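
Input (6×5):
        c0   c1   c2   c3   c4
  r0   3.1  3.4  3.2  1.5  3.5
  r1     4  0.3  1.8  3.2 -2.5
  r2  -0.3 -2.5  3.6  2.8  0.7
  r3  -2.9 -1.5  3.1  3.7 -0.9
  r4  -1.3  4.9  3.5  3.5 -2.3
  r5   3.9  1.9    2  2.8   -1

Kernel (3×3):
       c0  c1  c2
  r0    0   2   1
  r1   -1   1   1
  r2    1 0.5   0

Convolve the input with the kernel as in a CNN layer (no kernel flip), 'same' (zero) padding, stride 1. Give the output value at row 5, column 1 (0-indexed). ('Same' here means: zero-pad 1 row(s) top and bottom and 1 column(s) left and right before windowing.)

13.3

The receptive field on the zero-padded input at this output position is [-1.3 4.9 3.5 / 3.9 1.9 2 / 0 0 0]. Elementwise product with the kernel and sum: 4.9·2 + 3.5·1 + 3.9·-1 + 1.9·1 + 2·1 + 0·1 + 0·0.5.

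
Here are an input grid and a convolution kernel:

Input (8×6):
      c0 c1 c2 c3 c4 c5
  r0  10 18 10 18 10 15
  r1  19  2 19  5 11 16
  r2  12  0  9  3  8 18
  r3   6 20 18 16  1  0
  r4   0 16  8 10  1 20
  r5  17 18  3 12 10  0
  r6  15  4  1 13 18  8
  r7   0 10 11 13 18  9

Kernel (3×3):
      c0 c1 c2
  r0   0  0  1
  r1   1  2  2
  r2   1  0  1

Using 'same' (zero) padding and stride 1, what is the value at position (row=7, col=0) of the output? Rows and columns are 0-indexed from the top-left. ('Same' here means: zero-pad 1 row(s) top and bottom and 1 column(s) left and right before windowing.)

24

The receptive field on the zero-padded input at this output position is [0 15 4 / 0 0 10 / 0 0 0]. Elementwise product with the kernel and sum: 4·1 + 0·1 + 0·2 + 10·2 + 0·1 + 0·1.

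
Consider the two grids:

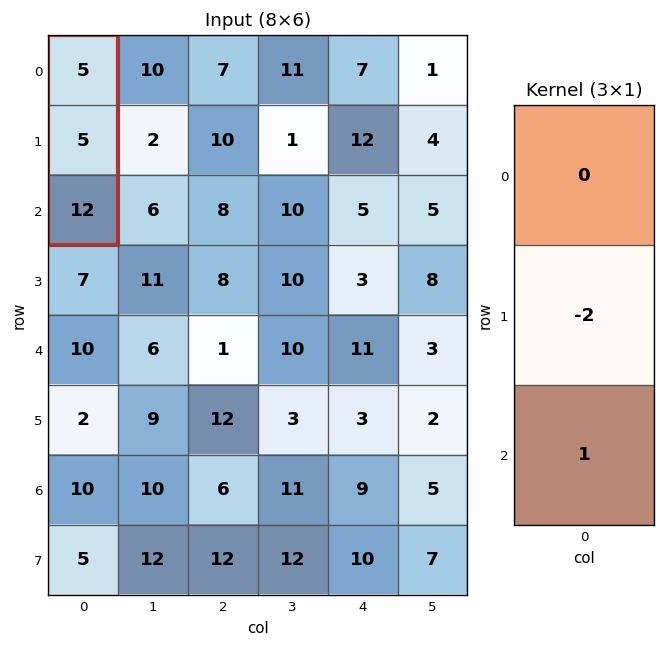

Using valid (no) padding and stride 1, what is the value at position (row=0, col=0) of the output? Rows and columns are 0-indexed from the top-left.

2

The receptive field on the input at this output position is [5 / 5 / 12]. Elementwise product with the kernel and sum: 5·-2 + 12·1.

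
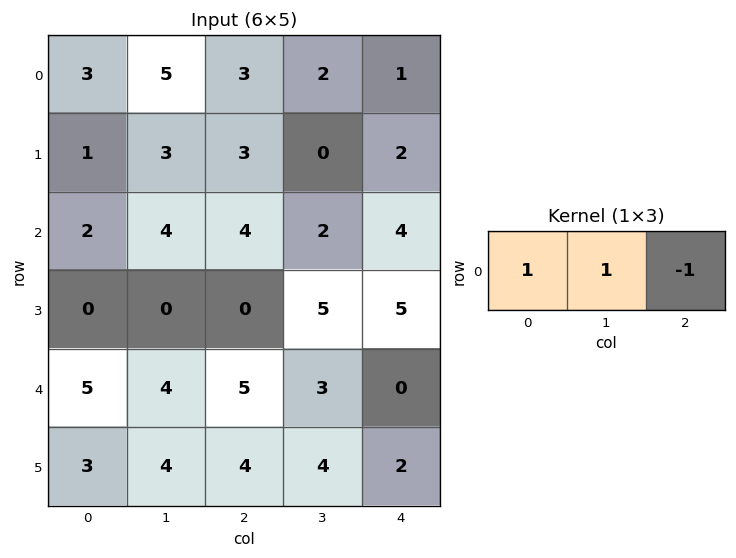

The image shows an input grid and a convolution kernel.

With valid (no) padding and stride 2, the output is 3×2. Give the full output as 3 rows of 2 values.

Output[0,0]: The receptive field on the input at this output position is [3 5 3]. Elementwise product with the kernel and sum: 3·1 + 5·1 + 3·-1.
Output[0,1]: The receptive field on the input at this output position is [3 2 1]. Elementwise product with the kernel and sum: 3·1 + 2·1 + 1·-1.

5 4
2 2
4 8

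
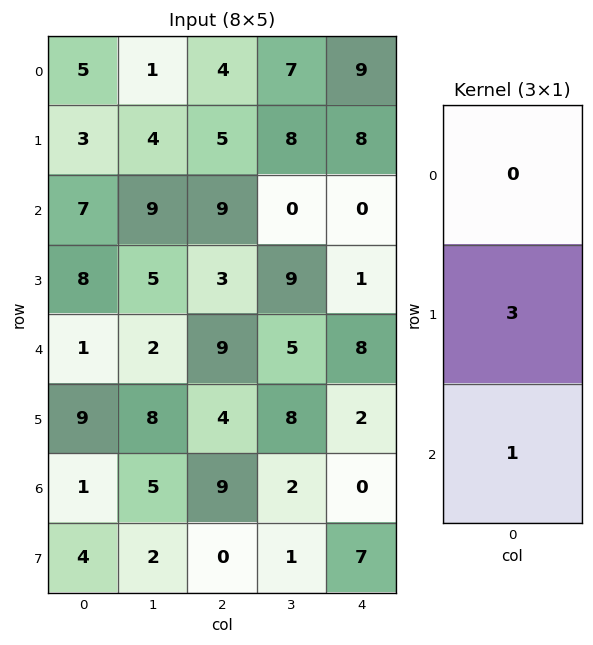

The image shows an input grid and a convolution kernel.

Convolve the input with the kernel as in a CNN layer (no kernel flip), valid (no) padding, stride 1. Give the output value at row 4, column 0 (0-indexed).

28

The receptive field on the input at this output position is [1 / 9 / 1]. Elementwise product with the kernel and sum: 9·3 + 1·1.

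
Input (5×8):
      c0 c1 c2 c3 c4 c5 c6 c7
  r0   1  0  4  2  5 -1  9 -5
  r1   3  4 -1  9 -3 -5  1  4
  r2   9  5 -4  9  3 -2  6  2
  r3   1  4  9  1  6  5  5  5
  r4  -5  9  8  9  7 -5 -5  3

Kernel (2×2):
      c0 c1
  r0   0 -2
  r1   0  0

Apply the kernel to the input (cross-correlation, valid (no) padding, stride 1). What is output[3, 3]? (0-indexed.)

The receptive field on the input at this output position is [1 6 / 9 7]. Elementwise product with the kernel and sum: 6·-2.

-12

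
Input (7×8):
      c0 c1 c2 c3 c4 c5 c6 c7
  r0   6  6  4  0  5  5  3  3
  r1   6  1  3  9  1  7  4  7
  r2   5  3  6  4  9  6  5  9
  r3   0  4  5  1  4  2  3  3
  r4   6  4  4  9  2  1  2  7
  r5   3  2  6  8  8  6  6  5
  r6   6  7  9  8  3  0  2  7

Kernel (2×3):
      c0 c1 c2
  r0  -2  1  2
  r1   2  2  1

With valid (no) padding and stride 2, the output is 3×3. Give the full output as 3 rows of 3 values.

Output[0,0]: The receptive field on the input at this output position is [6 6 4 / 6 1 3]. Elementwise product with the kernel and sum: 6·-2 + 6·1 + 4·2 + 6·2 + 1·2 + 3·1.
Output[0,1]: The receptive field on the input at this output position is [4 0 5 / 3 9 1]. Elementwise product with the kernel and sum: 4·-2 + 0·1 + 5·2 + 3·2 + 9·2 + 1·1.

19 27 21
18 26 13
16 41 35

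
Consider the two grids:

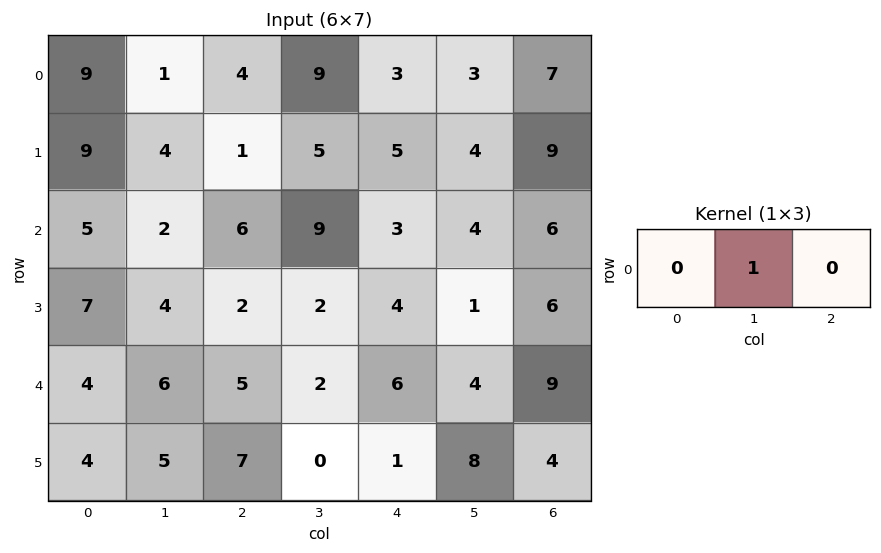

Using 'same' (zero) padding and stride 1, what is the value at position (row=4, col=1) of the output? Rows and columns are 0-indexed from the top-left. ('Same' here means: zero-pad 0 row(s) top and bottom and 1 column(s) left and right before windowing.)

The receptive field on the zero-padded input at this output position is [4 6 5]. Elementwise product with the kernel and sum: 6·1.

6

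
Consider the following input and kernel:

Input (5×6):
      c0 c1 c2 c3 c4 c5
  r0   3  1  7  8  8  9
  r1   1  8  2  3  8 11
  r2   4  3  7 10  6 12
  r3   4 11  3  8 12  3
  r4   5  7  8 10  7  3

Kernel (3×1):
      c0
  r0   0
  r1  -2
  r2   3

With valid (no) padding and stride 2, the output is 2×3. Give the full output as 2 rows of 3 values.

10 17 2
7 18 -3

Output[0,0]: The receptive field on the input at this output position is [3 / 1 / 4]. Elementwise product with the kernel and sum: 1·-2 + 4·3.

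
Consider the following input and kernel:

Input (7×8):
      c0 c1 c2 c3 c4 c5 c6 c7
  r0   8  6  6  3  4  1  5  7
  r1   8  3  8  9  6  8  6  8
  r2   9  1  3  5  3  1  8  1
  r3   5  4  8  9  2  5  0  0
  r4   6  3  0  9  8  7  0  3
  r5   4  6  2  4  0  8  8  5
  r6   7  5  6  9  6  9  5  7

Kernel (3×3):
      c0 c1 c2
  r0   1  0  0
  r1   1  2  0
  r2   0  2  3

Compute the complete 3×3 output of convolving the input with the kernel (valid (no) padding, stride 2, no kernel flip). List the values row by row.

33 51 52
28 71 29
50 46 57

Output[0,0]: The receptive field on the input at this output position is [8 6 6 / 8 3 8 / 9 1 3]. Elementwise product with the kernel and sum: 8·1 + 8·1 + 3·2 + 1·2 + 3·3.
Output[0,1]: The receptive field on the input at this output position is [6 3 4 / 8 9 6 / 3 5 3]. Elementwise product with the kernel and sum: 6·1 + 8·1 + 9·2 + 5·2 + 3·3.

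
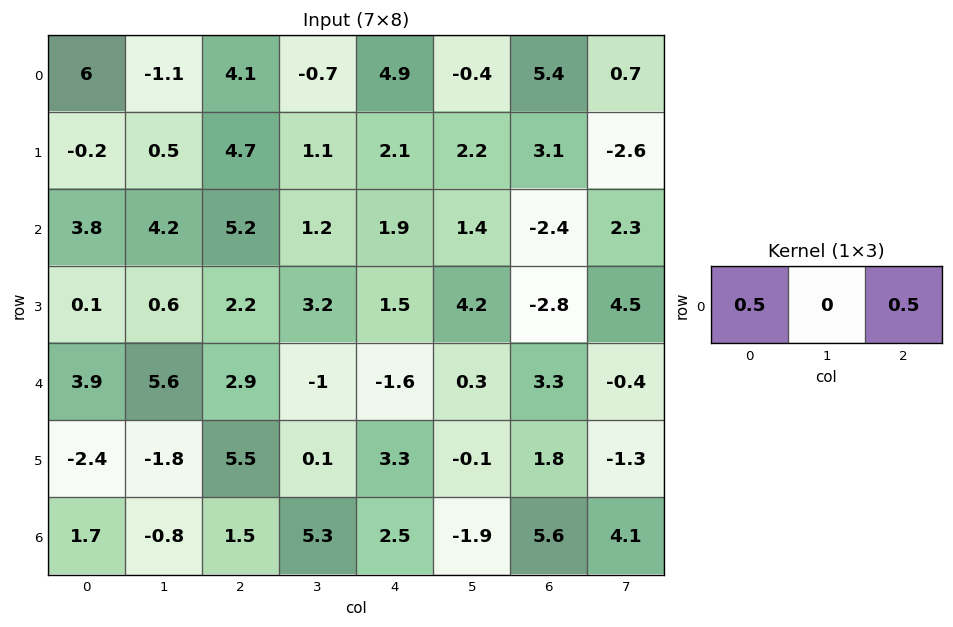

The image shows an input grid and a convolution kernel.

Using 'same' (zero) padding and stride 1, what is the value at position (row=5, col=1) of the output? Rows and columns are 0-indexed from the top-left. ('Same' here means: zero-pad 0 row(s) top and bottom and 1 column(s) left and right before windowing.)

1.55

The receptive field on the zero-padded input at this output position is [-2.4 -1.8 5.5]. Elementwise product with the kernel and sum: -2.4·0.5 + 5.5·0.5.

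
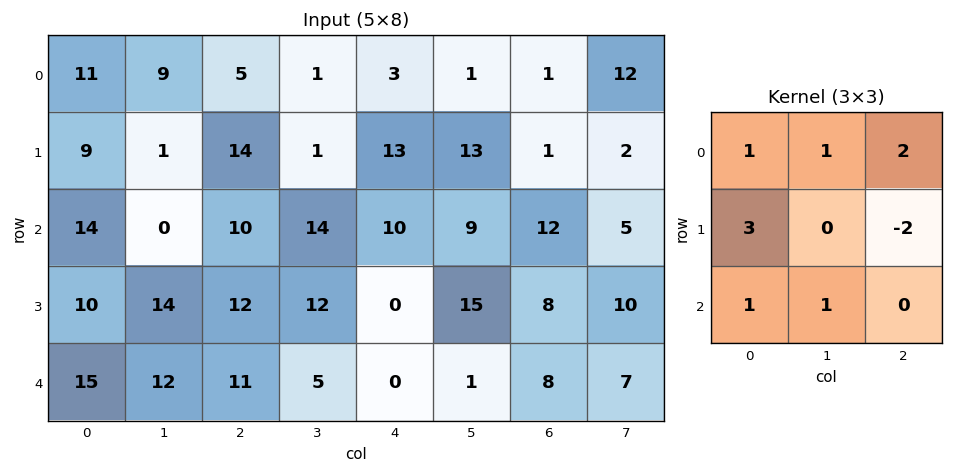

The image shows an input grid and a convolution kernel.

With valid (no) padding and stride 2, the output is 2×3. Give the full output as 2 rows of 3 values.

43 52 62
67 96 28

Output[0,0]: The receptive field on the input at this output position is [11 9 5 / 9 1 14 / 14 0 10]. Elementwise product with the kernel and sum: 11·1 + 9·1 + 5·2 + 9·3 + 14·-2 + 14·1 + 0·1.
Output[0,1]: The receptive field on the input at this output position is [5 1 3 / 14 1 13 / 10 14 10]. Elementwise product with the kernel and sum: 5·1 + 1·1 + 3·2 + 14·3 + 13·-2 + 10·1 + 14·1.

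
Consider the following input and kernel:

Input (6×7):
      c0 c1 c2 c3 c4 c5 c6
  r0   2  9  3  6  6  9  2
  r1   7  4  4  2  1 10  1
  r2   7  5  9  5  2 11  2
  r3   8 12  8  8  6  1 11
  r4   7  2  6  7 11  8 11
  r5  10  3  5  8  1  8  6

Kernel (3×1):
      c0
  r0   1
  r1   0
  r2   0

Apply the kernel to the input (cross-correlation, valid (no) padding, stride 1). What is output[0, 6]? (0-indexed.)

The receptive field on the input at this output position is [2 / 1 / 2]. Elementwise product with the kernel and sum: 2·1.

2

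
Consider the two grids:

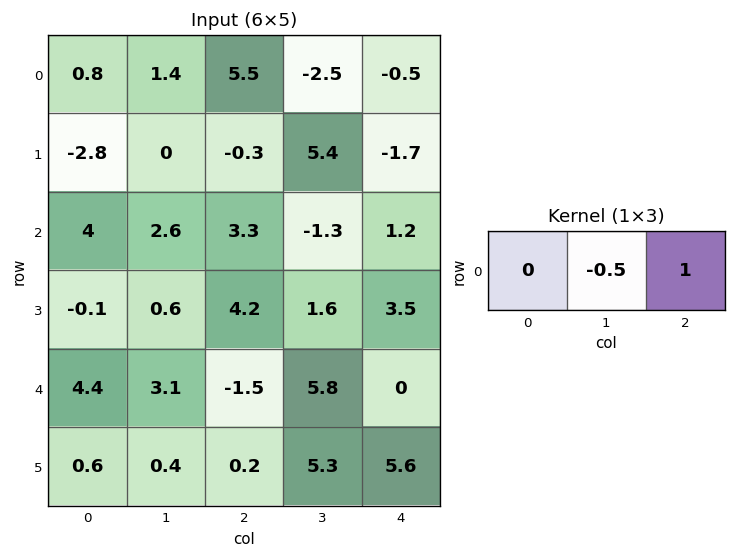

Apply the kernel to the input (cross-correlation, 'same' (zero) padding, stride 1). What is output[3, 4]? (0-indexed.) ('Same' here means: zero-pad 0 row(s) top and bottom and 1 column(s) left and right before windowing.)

-1.75

The receptive field on the zero-padded input at this output position is [1.6 3.5 0]. Elementwise product with the kernel and sum: 3.5·-0.5 + 0·1.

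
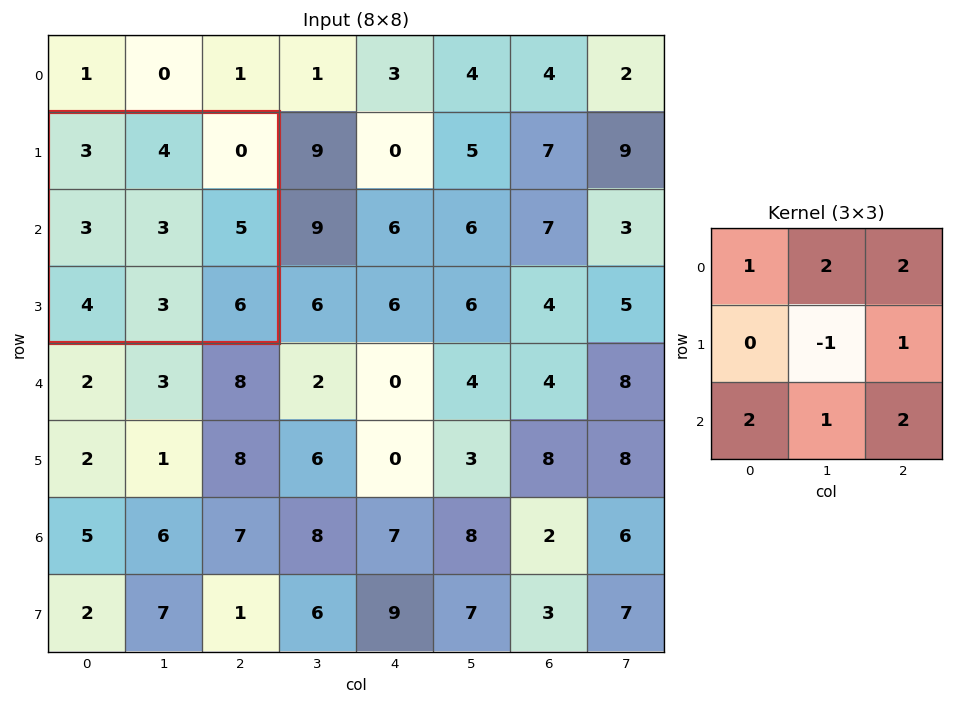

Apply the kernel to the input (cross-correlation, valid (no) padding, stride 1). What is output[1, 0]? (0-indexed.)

36

The receptive field on the input at this output position is [3 4 0 / 3 3 5 / 4 3 6]. Elementwise product with the kernel and sum: 3·1 + 4·2 + 0·2 + 3·-1 + 5·1 + 4·2 + 3·1 + 6·2.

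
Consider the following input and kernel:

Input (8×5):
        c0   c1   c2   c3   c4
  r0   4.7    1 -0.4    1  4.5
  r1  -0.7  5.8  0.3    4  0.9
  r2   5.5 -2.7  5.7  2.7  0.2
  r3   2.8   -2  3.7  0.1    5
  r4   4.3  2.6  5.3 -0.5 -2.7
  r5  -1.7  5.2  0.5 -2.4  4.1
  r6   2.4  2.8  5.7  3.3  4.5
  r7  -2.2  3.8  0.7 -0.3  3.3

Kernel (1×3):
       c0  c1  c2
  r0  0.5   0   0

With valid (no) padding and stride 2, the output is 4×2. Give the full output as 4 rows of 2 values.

Output[0,0]: The receptive field on the input at this output position is [4.7 1 -0.4]. Elementwise product with the kernel and sum: 4.7·0.5.

2.35 -0.2
2.75 2.85
2.15 2.65
1.2 2.85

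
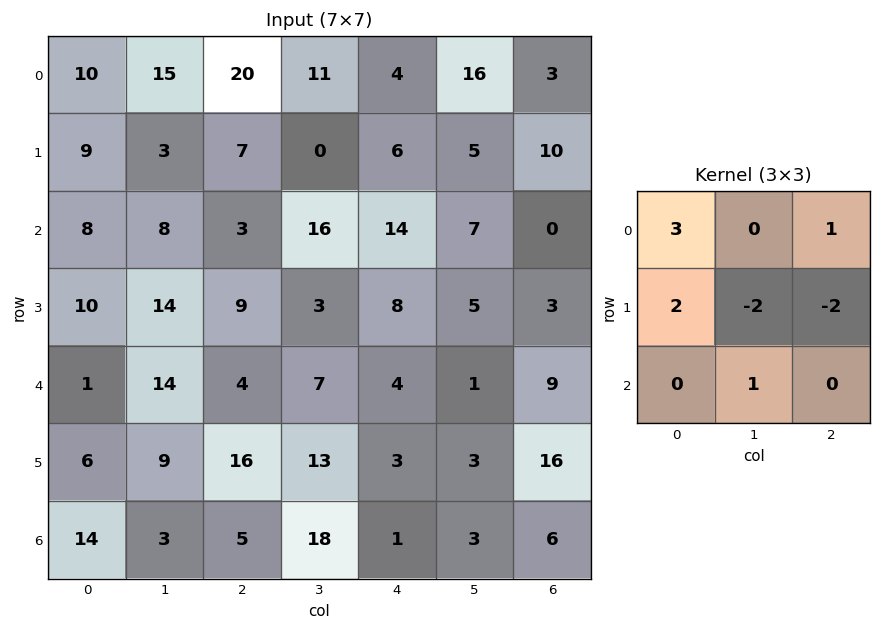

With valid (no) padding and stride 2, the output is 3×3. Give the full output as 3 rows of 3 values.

Output[0,0]: The receptive field on the input at this output position is [10 15 20 / 9 3 7 / 8 8 3]. Elementwise product with the kernel and sum: 10·3 + 20·1 + 9·2 + 3·-2 + 7·-2 + 8·1.
Output[0,1]: The receptive field on the input at this output position is [20 11 4 / 7 0 6 / 3 16 14]. Elementwise product with the kernel and sum: 20·3 + 4·1 + 7·2 + 0·-2 + 6·-2 + 16·1.

56 82 4
15 26 43
-28 34 -8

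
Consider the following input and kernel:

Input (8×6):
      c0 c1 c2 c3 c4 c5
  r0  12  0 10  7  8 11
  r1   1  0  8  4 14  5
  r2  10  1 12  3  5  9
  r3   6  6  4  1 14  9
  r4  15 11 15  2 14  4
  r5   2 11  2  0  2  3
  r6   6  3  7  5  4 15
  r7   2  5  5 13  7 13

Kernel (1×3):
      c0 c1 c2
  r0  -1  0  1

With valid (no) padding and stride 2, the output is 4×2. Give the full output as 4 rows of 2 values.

-2 -2
2 -7
0 -1
1 -3

Output[0,0]: The receptive field on the input at this output position is [12 0 10]. Elementwise product with the kernel and sum: 12·-1 + 10·1.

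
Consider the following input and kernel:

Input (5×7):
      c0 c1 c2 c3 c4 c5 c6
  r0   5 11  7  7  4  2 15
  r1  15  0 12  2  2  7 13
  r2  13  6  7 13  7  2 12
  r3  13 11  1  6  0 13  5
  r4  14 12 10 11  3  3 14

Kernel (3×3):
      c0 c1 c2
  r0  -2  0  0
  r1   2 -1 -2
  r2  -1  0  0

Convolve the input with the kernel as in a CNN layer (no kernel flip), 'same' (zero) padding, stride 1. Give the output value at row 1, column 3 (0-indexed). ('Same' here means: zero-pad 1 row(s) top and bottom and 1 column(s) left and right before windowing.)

The receptive field on the zero-padded input at this output position is [7 7 4 / 12 2 2 / 7 13 7]. Elementwise product with the kernel and sum: 7·-2 + 12·2 + 2·-1 + 2·-2 + 7·-1.

-3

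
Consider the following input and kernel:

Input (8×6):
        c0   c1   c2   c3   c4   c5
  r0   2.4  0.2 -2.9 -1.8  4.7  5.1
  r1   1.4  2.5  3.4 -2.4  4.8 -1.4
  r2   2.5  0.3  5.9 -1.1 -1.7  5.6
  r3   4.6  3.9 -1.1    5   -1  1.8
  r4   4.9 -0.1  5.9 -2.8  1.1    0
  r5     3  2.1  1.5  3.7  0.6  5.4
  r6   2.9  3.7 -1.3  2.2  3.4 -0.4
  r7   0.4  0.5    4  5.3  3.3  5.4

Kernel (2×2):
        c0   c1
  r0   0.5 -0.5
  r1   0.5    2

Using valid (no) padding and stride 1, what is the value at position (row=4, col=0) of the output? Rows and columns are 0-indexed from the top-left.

The receptive field on the input at this output position is [4.9 -0.1 / 3 2.1]. Elementwise product with the kernel and sum: 4.9·0.5 + -0.1·-0.5 + 3·0.5 + 2.1·2.

8.2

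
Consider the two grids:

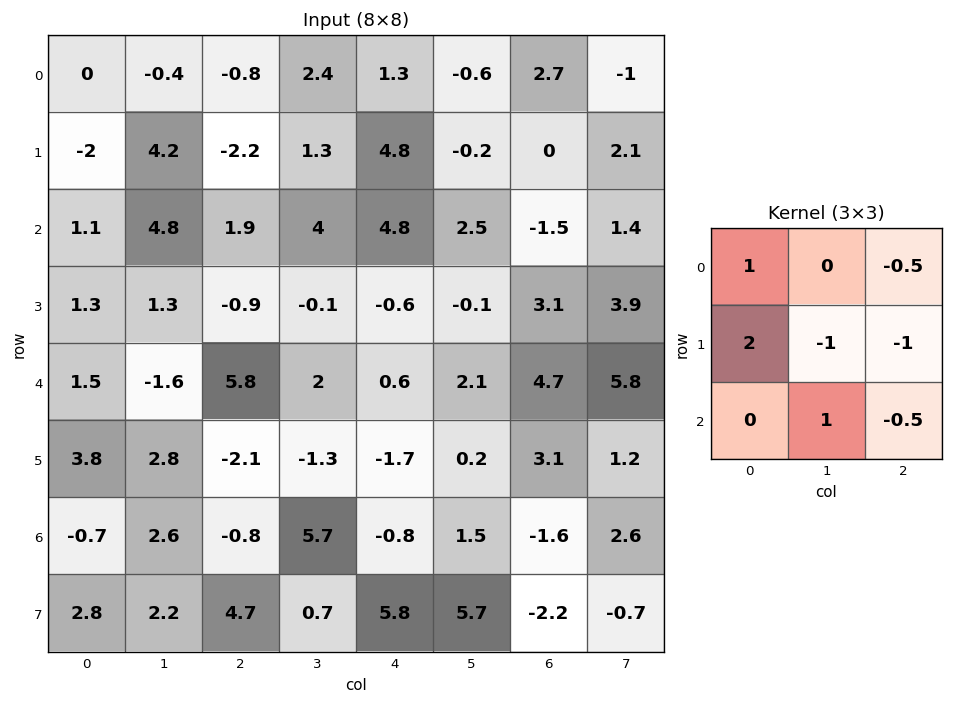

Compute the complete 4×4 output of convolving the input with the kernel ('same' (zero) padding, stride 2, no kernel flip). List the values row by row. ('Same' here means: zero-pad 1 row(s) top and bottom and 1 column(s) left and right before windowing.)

-3.7 -5.25 9 -3.95
-7.35 6.4 1.55 5
1.85 -11.1 -0.55 -5.85
-1.6 8.1 12.25 -0.25

Output[0,0]: The receptive field on the zero-padded input at this output position is [0 0 0 / 0 0 -0.4 / 0 -2 4.2]. Elementwise product with the kernel and sum: 0·1 + 0·-0.5 + 0·2 + 0·-1 + -0.4·-1 + -2·1 + 4.2·-0.5.
Output[0,1]: The receptive field on the zero-padded input at this output position is [0 0 0 / -0.4 -0.8 2.4 / 4.2 -2.2 1.3]. Elementwise product with the kernel and sum: 0·1 + 0·-0.5 + -0.4·2 + -0.8·-1 + 2.4·-1 + -2.2·1 + 1.3·-0.5.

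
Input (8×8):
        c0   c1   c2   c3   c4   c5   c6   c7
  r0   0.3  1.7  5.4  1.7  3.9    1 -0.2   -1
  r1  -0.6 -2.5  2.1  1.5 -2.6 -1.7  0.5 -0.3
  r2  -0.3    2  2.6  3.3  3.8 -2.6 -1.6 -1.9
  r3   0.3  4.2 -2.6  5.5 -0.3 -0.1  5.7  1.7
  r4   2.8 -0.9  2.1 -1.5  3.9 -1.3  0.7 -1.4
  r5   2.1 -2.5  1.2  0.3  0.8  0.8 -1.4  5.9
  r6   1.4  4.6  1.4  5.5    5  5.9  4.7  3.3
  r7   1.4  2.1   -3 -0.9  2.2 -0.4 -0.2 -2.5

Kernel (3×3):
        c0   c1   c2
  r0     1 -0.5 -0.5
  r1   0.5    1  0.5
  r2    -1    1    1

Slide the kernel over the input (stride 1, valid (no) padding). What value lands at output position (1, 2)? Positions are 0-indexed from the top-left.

16.95

The receptive field on the input at this output position is [2.1 1.5 -2.6 / 2.6 3.3 3.8 / -2.6 5.5 -0.3]. Elementwise product with the kernel and sum: 2.1·1 + 1.5·-0.5 + -2.6·-0.5 + 2.6·0.5 + 3.3·1 + 3.8·0.5 + -2.6·-1 + 5.5·1 + -0.3·1.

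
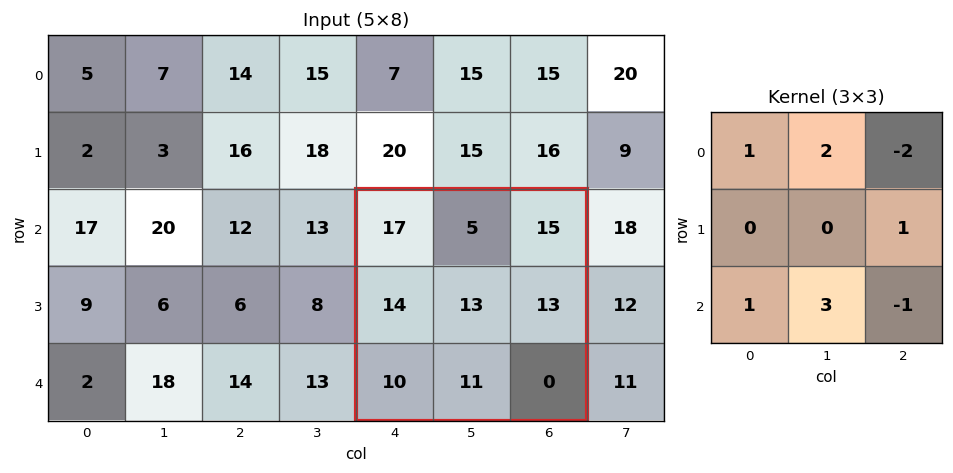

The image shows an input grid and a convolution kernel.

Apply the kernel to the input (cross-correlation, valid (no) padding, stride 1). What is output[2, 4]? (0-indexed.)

The receptive field on the input at this output position is [17 5 15 / 14 13 13 / 10 11 0]. Elementwise product with the kernel and sum: 17·1 + 5·2 + 15·-2 + 13·1 + 10·1 + 11·3 + 0·-1.

53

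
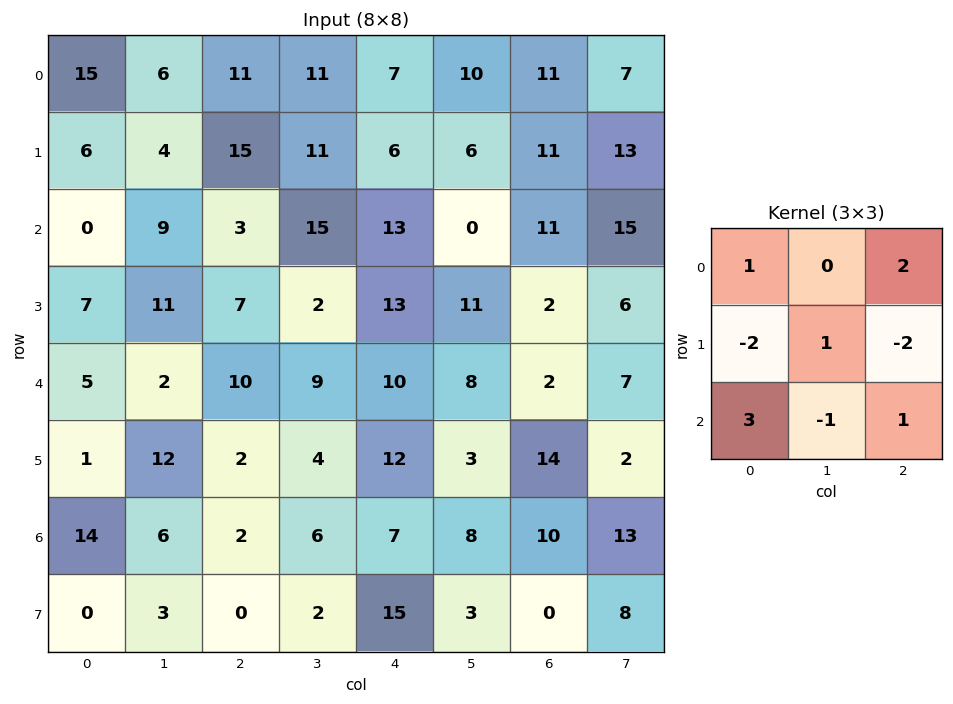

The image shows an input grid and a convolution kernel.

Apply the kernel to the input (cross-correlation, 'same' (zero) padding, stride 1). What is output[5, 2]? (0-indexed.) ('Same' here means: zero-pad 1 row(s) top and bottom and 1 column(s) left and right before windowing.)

The receptive field on the zero-padded input at this output position is [2 10 9 / 12 2 4 / 6 2 6]. Elementwise product with the kernel and sum: 2·1 + 9·2 + 12·-2 + 2·1 + 4·-2 + 6·3 + 2·-1 + 6·1.

12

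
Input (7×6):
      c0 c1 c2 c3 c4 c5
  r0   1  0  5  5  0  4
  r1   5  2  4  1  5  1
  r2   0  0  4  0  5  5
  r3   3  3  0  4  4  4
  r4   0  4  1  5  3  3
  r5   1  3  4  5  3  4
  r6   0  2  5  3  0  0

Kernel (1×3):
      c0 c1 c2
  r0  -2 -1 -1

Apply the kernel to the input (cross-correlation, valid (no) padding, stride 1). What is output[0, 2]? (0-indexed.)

-15

The receptive field on the input at this output position is [5 5 0]. Elementwise product with the kernel and sum: 5·-2 + 5·-1 + 0·-1.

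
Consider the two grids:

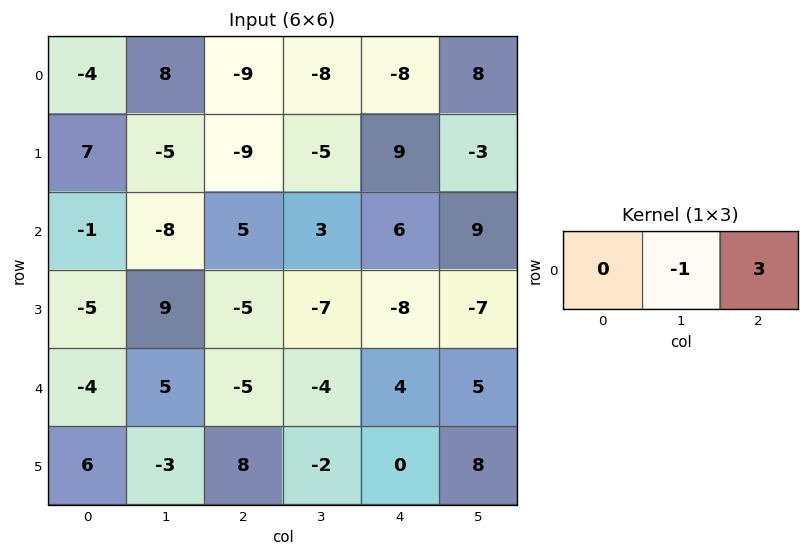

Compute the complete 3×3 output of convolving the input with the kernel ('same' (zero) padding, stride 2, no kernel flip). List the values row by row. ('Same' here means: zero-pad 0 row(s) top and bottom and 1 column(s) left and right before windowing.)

28 -15 32
-23 4 21
19 -7 11

Output[0,0]: The receptive field on the zero-padded input at this output position is [0 -4 8]. Elementwise product with the kernel and sum: -4·-1 + 8·3.
Output[0,1]: The receptive field on the zero-padded input at this output position is [8 -9 -8]. Elementwise product with the kernel and sum: -9·-1 + -8·3.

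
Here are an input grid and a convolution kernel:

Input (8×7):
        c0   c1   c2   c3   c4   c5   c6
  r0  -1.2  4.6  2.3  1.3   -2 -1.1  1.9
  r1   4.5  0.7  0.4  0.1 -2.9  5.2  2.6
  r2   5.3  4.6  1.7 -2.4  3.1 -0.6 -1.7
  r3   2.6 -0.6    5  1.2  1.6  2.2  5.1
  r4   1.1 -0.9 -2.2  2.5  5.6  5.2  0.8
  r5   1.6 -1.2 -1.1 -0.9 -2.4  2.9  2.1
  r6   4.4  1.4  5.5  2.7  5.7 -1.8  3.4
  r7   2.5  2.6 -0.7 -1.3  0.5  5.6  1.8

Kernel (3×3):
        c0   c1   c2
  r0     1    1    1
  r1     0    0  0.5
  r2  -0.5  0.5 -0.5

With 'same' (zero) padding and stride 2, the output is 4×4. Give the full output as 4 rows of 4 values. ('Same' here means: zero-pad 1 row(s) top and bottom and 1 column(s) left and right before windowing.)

4.2 0.45 -4.65 -1.3
9.1 2.2 1.2 9.25
2.95 7.35 5.4 6.9
1.05 -2.85 -3.2 3.1

Output[0,0]: The receptive field on the zero-padded input at this output position is [0 0 0 / 0 -1.2 4.6 / 0 4.5 0.7]. Elementwise product with the kernel and sum: 0·1 + 0·1 + 0·1 + 4.6·0.5 + 0·-0.5 + 4.5·0.5 + 0.7·-0.5.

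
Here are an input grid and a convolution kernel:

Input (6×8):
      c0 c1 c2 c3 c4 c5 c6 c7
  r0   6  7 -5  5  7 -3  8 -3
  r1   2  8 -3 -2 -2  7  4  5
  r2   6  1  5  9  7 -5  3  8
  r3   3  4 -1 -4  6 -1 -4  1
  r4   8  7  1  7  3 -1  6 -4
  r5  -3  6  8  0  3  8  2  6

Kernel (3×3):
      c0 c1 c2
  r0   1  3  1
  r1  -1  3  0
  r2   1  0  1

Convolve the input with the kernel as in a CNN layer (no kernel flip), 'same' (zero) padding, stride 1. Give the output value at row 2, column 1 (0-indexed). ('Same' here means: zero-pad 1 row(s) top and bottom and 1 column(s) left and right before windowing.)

22

The receptive field on the zero-padded input at this output position is [2 8 -3 / 6 1 5 / 3 4 -1]. Elementwise product with the kernel and sum: 2·1 + 8·3 + -3·1 + 6·-1 + 1·3 + 3·1 + -1·1.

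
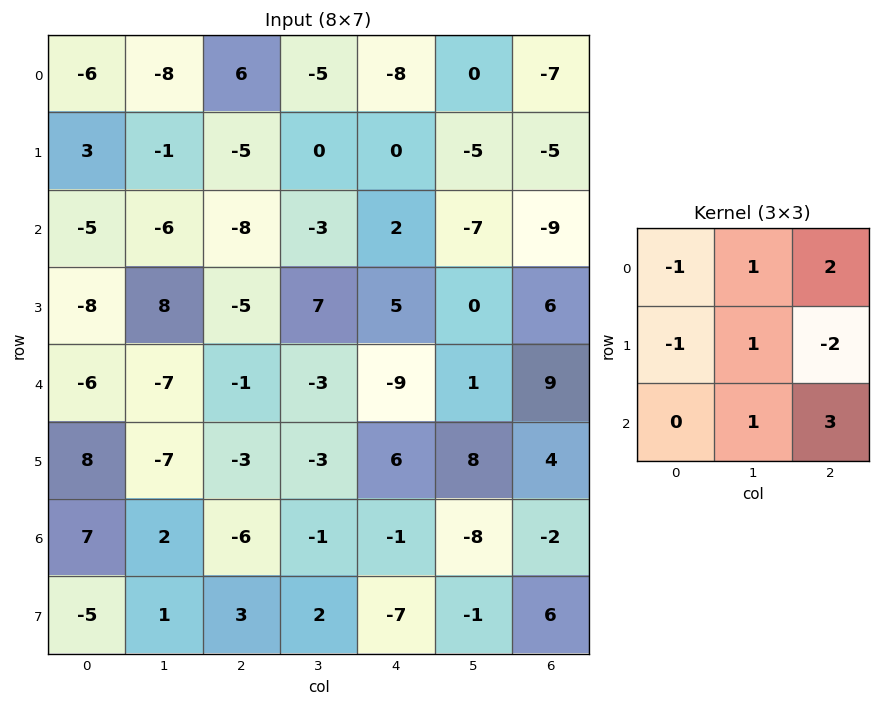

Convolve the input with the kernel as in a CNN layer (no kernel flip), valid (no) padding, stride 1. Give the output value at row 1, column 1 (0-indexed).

The receptive field on the input at this output position is [-1 -5 0 / -6 -8 -3 / 8 -5 7]. Elementwise product with the kernel and sum: -1·-1 + -5·1 + 0·2 + -6·-1 + -8·1 + -3·-2 + -5·1 + 7·3.

16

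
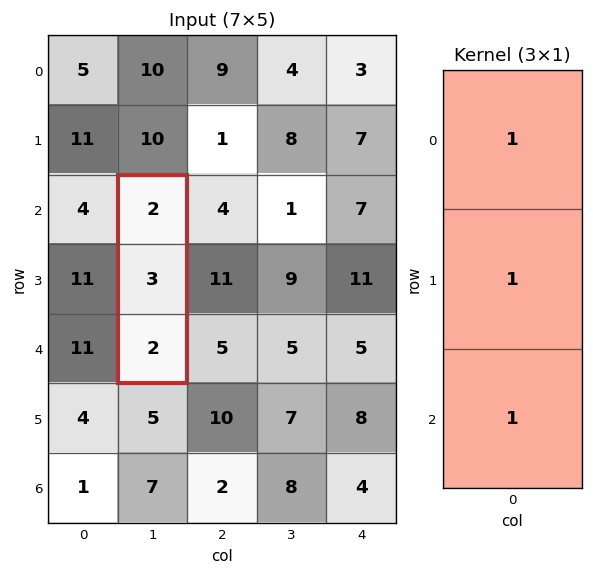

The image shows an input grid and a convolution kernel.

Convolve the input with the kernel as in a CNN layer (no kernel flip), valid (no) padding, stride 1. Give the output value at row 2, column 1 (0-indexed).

7

The receptive field on the input at this output position is [2 / 3 / 2]. Elementwise product with the kernel and sum: 2·1 + 3·1 + 2·1.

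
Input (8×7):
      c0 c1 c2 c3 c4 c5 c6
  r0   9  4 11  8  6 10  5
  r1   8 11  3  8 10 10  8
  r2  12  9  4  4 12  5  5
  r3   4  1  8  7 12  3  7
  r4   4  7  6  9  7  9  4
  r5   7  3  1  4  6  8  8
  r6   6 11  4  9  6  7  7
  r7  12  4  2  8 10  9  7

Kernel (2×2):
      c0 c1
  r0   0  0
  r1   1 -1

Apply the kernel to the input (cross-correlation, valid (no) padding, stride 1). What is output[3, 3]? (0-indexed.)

2

The receptive field on the input at this output position is [7 12 / 9 7]. Elementwise product with the kernel and sum: 9·1 + 7·-1.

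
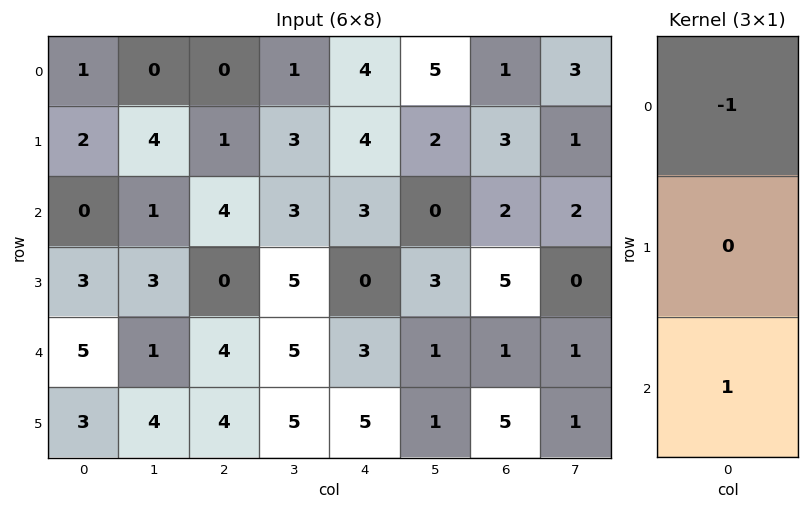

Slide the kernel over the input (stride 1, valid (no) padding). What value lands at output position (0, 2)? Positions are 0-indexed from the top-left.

The receptive field on the input at this output position is [0 / 1 / 4]. Elementwise product with the kernel and sum: 0·-1 + 4·1.

4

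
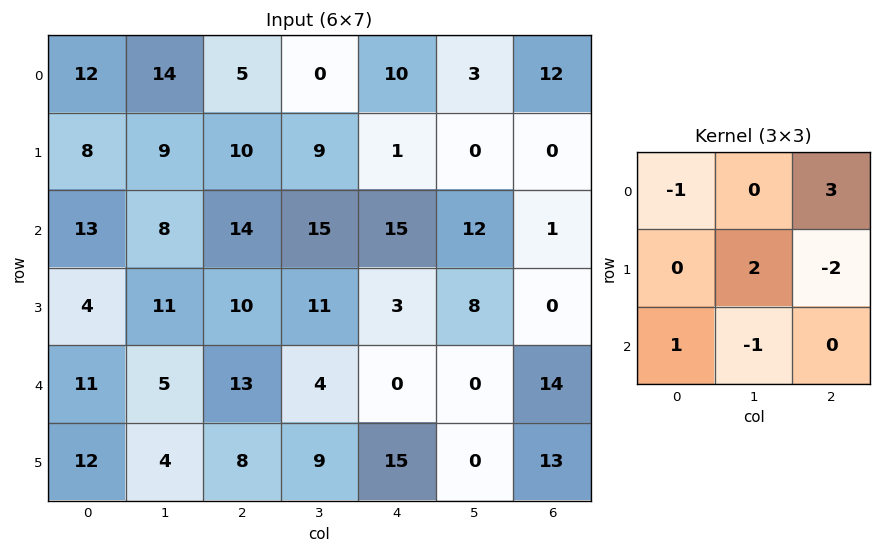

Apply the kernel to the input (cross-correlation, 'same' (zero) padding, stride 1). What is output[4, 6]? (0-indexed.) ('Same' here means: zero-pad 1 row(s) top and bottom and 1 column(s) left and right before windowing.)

The receptive field on the zero-padded input at this output position is [8 0 0 / 0 14 0 / 0 13 0]. Elementwise product with the kernel and sum: 8·-1 + 0·3 + 14·2 + 0·-2 + 0·1 + 13·-1.

7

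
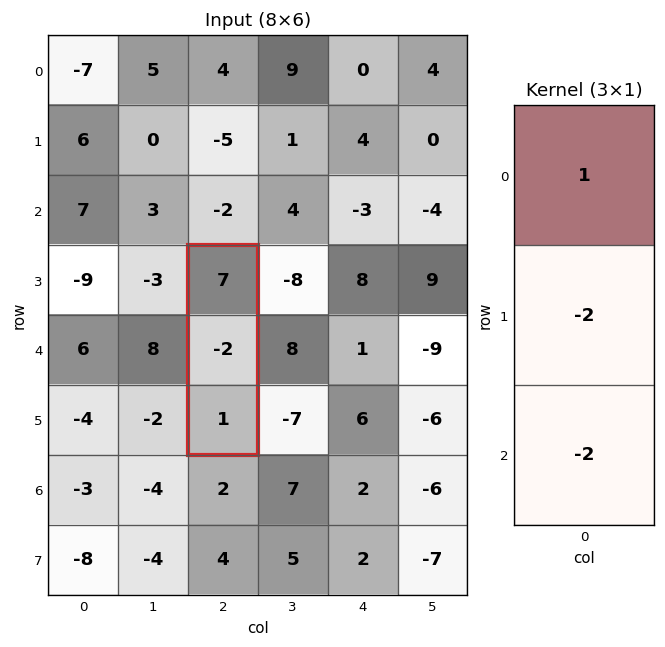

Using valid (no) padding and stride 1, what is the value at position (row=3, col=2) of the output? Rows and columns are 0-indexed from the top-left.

The receptive field on the input at this output position is [7 / -2 / 1]. Elementwise product with the kernel and sum: 7·1 + -2·-2 + 1·-2.

9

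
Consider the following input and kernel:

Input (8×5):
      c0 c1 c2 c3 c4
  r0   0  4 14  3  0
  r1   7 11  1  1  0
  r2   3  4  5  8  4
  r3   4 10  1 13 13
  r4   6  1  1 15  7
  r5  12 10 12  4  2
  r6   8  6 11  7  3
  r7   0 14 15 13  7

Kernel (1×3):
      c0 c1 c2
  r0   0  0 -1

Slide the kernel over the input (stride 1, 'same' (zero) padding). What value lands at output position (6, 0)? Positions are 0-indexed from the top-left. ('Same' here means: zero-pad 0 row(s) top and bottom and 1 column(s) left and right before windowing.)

-6

The receptive field on the zero-padded input at this output position is [0 8 6]. Elementwise product with the kernel and sum: 6·-1.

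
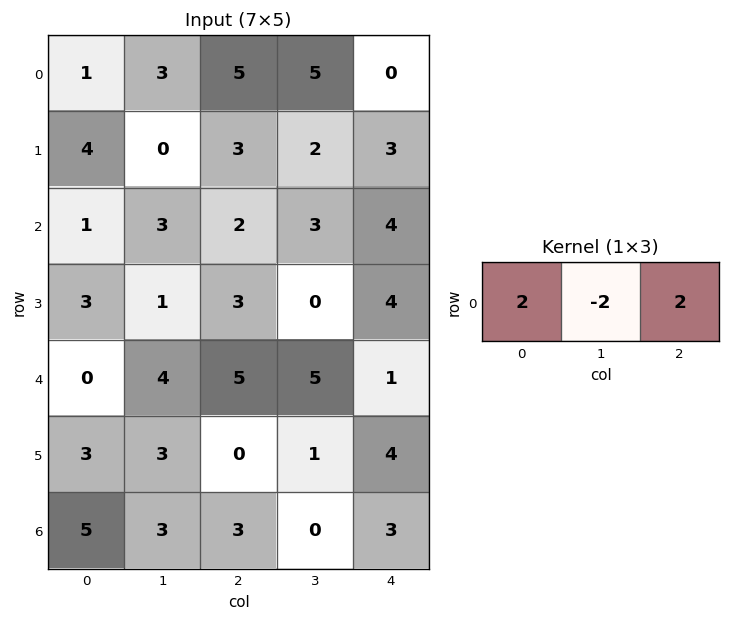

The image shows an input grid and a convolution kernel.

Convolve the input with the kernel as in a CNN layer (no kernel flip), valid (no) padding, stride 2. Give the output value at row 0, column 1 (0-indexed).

The receptive field on the input at this output position is [5 5 0]. Elementwise product with the kernel and sum: 5·2 + 5·-2 + 0·2.

0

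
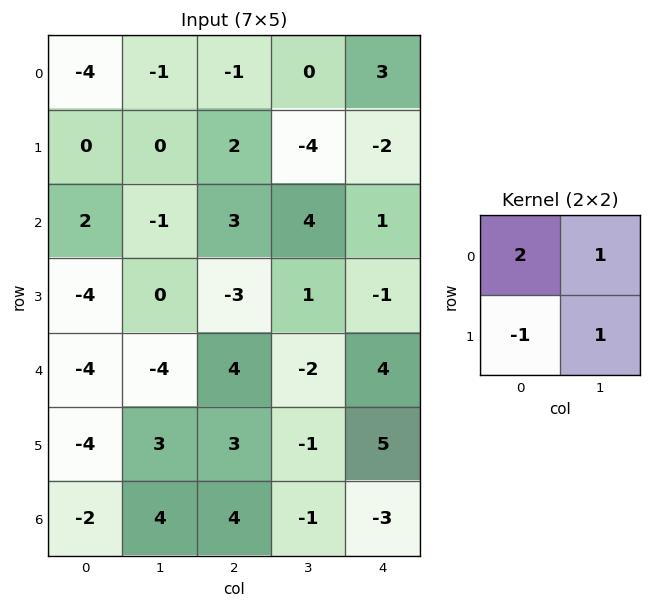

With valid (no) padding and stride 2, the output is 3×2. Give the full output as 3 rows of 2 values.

Output[0,0]: The receptive field on the input at this output position is [-4 -1 / 0 0]. Elementwise product with the kernel and sum: -4·2 + -1·1 + 0·-1 + 0·1.
Output[0,1]: The receptive field on the input at this output position is [-1 0 / 2 -4]. Elementwise product with the kernel and sum: -1·2 + 0·1 + 2·-1 + -4·1.

-9 -8
7 14
-5 2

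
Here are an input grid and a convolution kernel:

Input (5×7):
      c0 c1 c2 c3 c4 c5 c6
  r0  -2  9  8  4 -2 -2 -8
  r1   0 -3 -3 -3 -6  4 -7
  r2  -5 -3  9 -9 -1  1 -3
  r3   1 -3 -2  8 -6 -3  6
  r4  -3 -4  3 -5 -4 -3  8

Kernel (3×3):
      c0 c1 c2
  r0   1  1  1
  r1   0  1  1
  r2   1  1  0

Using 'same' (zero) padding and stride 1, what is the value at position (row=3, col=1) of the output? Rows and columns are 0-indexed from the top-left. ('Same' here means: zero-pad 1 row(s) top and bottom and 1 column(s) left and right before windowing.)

-11

The receptive field on the zero-padded input at this output position is [-5 -3 9 / 1 -3 -2 / -3 -4 3]. Elementwise product with the kernel and sum: -5·1 + -3·1 + 9·1 + -3·1 + -2·1 + -3·1 + -4·1.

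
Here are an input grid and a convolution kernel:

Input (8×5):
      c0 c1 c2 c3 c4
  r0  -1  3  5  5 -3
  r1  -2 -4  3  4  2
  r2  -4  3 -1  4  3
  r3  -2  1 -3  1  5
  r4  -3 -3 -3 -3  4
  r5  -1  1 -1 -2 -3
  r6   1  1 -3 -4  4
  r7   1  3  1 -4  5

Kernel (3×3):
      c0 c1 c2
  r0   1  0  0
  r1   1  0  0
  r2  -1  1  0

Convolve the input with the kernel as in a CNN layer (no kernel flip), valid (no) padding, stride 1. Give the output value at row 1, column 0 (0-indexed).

-3

The receptive field on the input at this output position is [-2 -4 3 / -4 3 -1 / -2 1 -3]. Elementwise product with the kernel and sum: -2·1 + -4·1 + -2·-1 + 1·1.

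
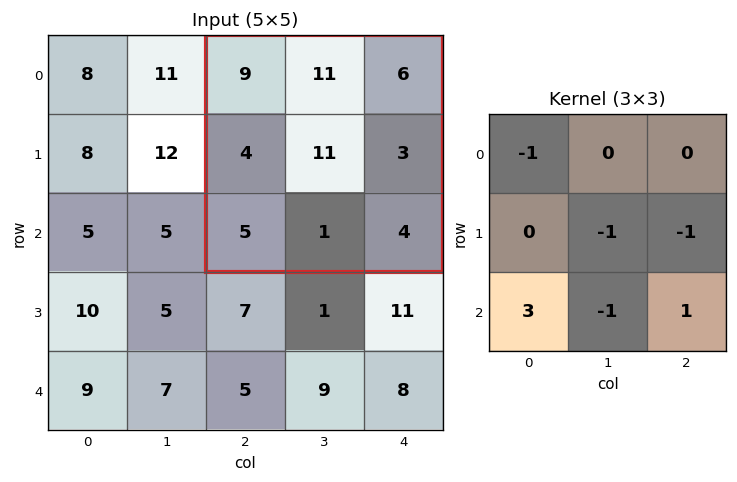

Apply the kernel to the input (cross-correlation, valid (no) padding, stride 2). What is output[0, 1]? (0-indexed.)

The receptive field on the input at this output position is [9 11 6 / 4 11 3 / 5 1 4]. Elementwise product with the kernel and sum: 9·-1 + 11·-1 + 3·-1 + 5·3 + 1·-1 + 4·1.

-5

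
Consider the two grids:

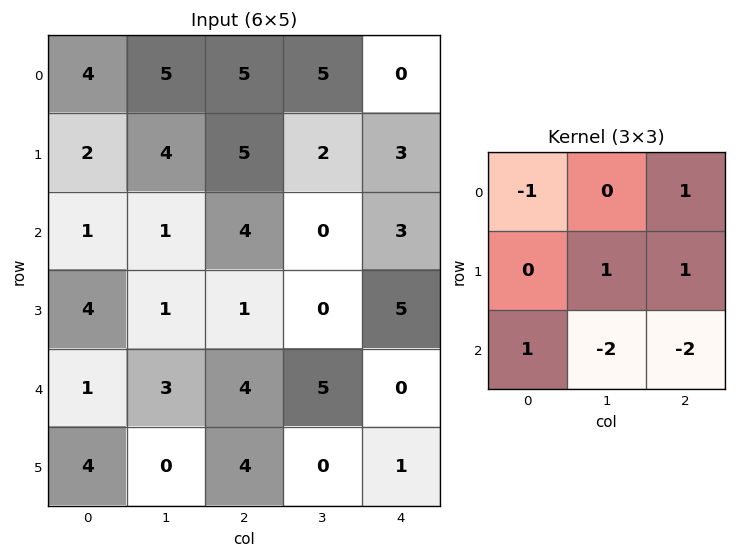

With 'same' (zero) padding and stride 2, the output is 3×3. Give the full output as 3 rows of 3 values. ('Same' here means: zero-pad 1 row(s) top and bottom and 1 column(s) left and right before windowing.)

-3 0 -4
-4 1 -9
-3 0 -2

Output[0,0]: The receptive field on the zero-padded input at this output position is [0 0 0 / 0 4 5 / 0 2 4]. Elementwise product with the kernel and sum: 0·-1 + 0·1 + 4·1 + 5·1 + 0·1 + 2·-2 + 4·-2.
Output[0,1]: The receptive field on the zero-padded input at this output position is [0 0 0 / 5 5 5 / 4 5 2]. Elementwise product with the kernel and sum: 0·-1 + 0·1 + 5·1 + 5·1 + 4·1 + 5·-2 + 2·-2.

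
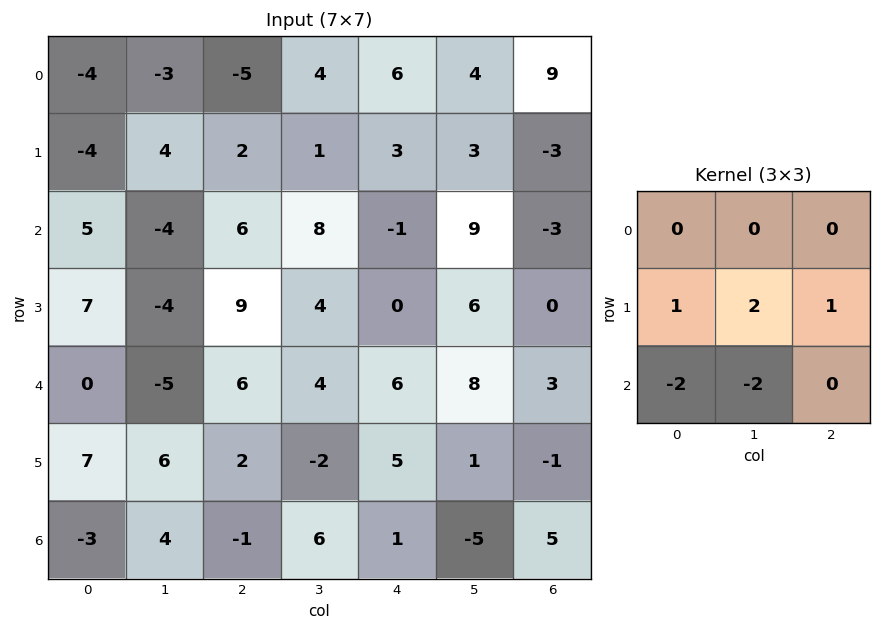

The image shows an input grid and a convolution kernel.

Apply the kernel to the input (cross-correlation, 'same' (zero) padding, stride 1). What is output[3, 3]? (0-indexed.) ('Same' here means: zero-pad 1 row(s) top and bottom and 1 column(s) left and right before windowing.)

-3

The receptive field on the zero-padded input at this output position is [6 8 -1 / 9 4 0 / 6 4 6]. Elementwise product with the kernel and sum: 9·1 + 4·2 + 0·1 + 6·-2 + 4·-2.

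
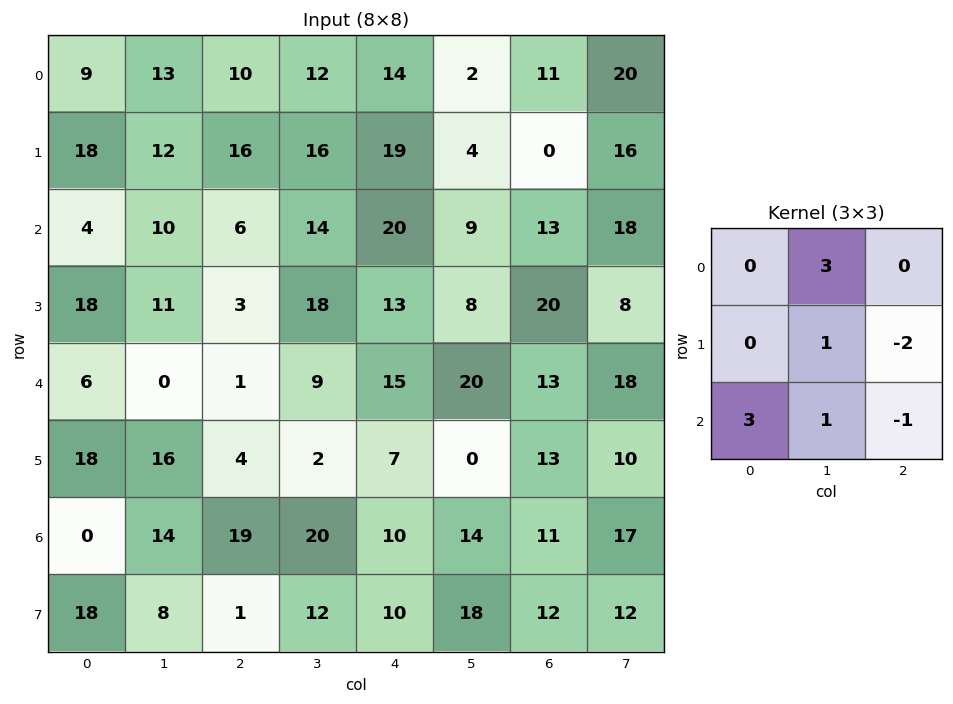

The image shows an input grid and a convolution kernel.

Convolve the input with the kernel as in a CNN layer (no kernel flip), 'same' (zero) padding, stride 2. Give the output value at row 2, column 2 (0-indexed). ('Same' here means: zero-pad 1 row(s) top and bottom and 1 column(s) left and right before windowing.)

27

The receptive field on the zero-padded input at this output position is [18 13 8 / 9 15 20 / 2 7 0]. Elementwise product with the kernel and sum: 13·3 + 15·1 + 20·-2 + 2·3 + 7·1 + 0·-1.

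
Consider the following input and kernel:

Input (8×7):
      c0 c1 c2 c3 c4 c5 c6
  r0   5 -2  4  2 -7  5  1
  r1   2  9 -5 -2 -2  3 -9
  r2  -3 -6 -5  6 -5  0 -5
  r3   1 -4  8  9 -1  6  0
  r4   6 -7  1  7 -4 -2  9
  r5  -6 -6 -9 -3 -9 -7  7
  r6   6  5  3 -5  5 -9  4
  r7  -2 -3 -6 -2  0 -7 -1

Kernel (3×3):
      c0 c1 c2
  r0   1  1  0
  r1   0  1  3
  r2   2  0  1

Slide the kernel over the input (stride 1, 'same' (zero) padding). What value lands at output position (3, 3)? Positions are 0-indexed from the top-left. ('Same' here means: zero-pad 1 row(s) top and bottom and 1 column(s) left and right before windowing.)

5

The receptive field on the zero-padded input at this output position is [-5 6 -5 / 8 9 -1 / 1 7 -4]. Elementwise product with the kernel and sum: -5·1 + 6·1 + 9·1 + -1·3 + 1·2 + -4·1.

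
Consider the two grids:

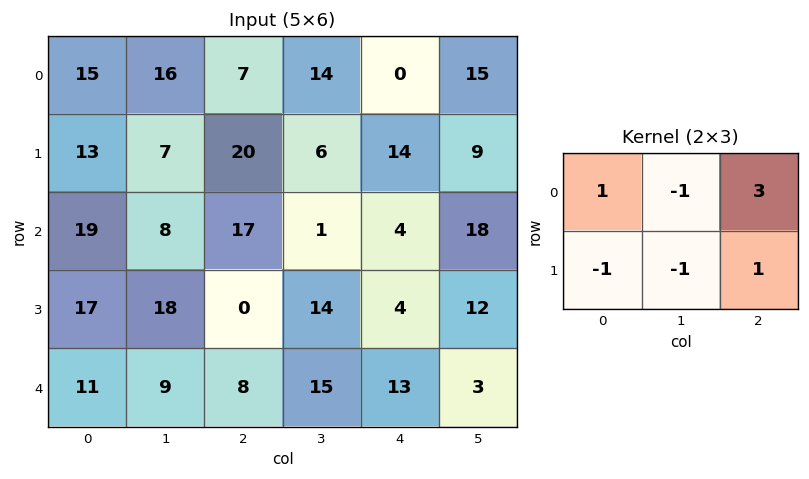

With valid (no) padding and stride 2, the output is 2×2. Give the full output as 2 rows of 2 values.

Output[0,0]: The receptive field on the input at this output position is [15 16 7 / 13 7 20]. Elementwise product with the kernel and sum: 15·1 + 16·-1 + 7·3 + 13·-1 + 7·-1 + 20·1.
Output[0,1]: The receptive field on the input at this output position is [7 14 0 / 20 6 14]. Elementwise product with the kernel and sum: 7·1 + 14·-1 + 0·3 + 20·-1 + 6·-1 + 14·1.

20 -19
27 18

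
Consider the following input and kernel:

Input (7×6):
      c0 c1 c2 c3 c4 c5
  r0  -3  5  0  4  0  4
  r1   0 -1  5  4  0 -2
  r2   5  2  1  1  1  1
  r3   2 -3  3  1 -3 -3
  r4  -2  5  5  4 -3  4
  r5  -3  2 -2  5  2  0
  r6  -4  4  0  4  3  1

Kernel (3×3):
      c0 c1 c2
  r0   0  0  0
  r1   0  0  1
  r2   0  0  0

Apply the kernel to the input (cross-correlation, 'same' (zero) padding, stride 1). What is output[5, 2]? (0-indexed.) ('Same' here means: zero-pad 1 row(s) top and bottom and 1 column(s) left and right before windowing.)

The receptive field on the zero-padded input at this output position is [5 5 4 / 2 -2 5 / 4 0 4]. Elementwise product with the kernel and sum: 5·1.

5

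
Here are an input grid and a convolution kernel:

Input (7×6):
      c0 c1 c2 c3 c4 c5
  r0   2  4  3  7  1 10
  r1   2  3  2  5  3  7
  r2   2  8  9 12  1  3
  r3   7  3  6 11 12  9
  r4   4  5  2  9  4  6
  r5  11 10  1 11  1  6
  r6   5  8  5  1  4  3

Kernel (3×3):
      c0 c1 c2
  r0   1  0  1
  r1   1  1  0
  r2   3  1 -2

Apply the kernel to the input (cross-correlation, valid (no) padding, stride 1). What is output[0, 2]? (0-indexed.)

48

The receptive field on the input at this output position is [3 7 1 / 2 5 3 / 9 12 1]. Elementwise product with the kernel and sum: 3·1 + 1·1 + 2·1 + 5·1 + 9·3 + 12·1 + 1·-2.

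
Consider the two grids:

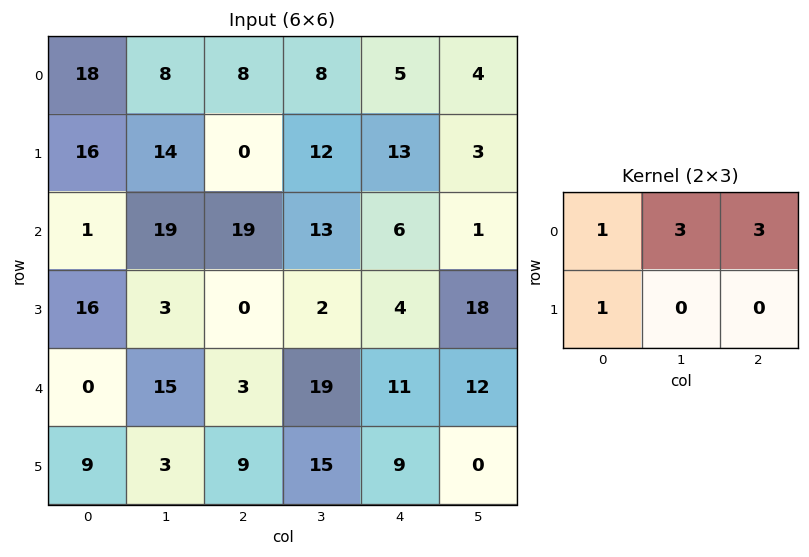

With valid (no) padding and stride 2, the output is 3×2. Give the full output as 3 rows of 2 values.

Output[0,0]: The receptive field on the input at this output position is [18 8 8 / 16 14 0]. Elementwise product with the kernel and sum: 18·1 + 8·3 + 8·3 + 16·1.
Output[0,1]: The receptive field on the input at this output position is [8 8 5 / 0 12 13]. Elementwise product with the kernel and sum: 8·1 + 8·3 + 5·3 + 0·1.

82 47
131 76
63 102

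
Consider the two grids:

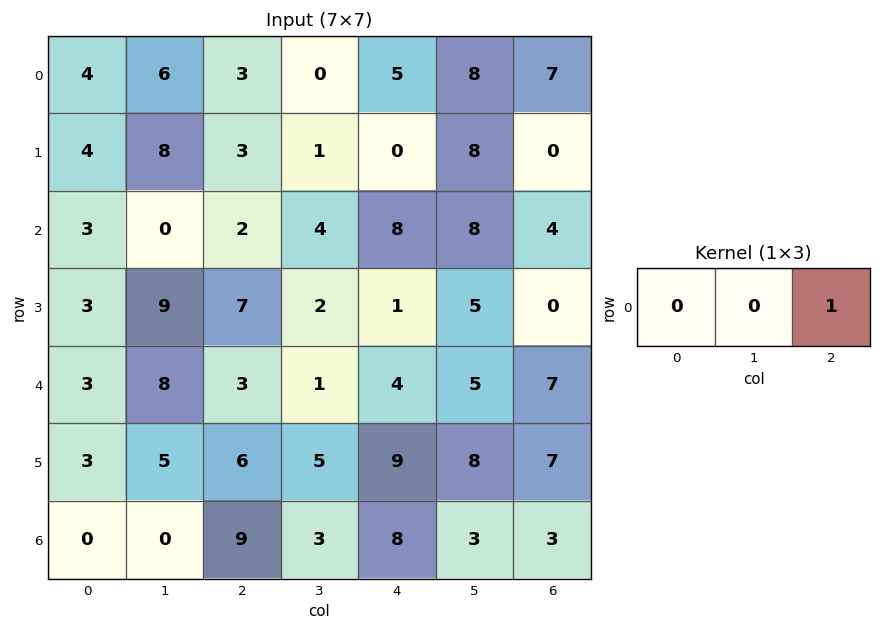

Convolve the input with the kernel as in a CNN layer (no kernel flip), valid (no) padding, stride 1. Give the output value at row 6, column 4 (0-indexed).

The receptive field on the input at this output position is [8 3 3]. Elementwise product with the kernel and sum: 3·1.

3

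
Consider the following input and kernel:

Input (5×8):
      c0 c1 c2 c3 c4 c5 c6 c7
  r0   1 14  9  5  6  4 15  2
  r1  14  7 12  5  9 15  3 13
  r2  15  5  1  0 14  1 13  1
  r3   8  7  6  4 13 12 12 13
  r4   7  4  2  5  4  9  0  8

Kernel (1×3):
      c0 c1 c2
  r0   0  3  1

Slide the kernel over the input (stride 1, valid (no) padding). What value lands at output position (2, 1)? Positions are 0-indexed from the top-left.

3

The receptive field on the input at this output position is [5 1 0]. Elementwise product with the kernel and sum: 1·3 + 0·1.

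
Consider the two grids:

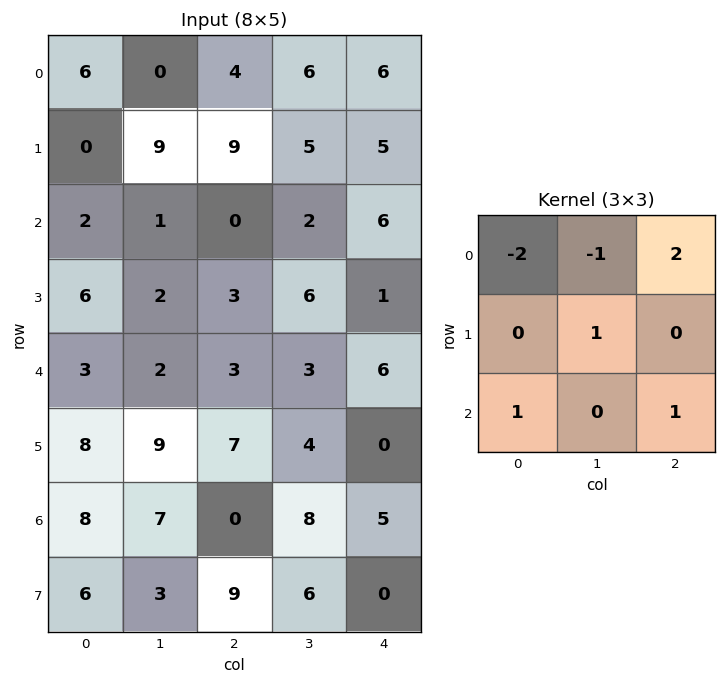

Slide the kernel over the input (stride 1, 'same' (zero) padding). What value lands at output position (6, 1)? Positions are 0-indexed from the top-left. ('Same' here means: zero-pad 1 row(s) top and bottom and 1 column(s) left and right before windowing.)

11

The receptive field on the zero-padded input at this output position is [8 9 7 / 8 7 0 / 6 3 9]. Elementwise product with the kernel and sum: 8·-2 + 9·-1 + 7·2 + 7·1 + 6·1 + 9·1.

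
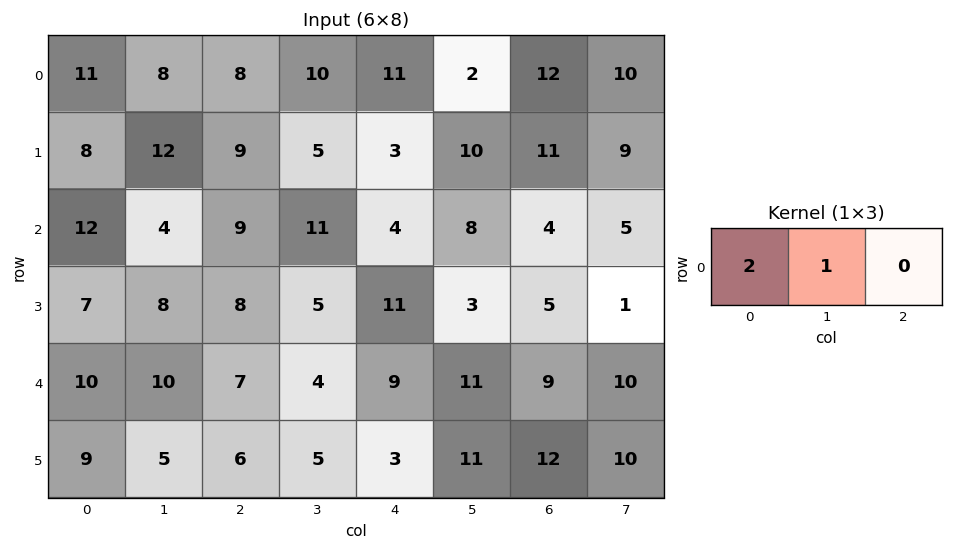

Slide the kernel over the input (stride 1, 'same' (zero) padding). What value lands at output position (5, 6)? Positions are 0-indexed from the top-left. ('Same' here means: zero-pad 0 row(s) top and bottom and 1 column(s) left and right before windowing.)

The receptive field on the zero-padded input at this output position is [11 12 10]. Elementwise product with the kernel and sum: 11·2 + 12·1.

34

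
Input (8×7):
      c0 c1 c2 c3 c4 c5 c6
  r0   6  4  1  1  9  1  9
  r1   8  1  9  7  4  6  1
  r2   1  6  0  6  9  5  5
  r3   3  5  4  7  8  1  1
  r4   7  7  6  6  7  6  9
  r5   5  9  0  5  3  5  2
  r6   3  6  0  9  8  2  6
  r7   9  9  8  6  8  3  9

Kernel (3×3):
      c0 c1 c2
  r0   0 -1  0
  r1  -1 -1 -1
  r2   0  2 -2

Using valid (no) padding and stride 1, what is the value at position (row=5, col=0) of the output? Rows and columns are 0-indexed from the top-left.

-16

The receptive field on the input at this output position is [5 9 0 / 3 6 0 / 9 9 8]. Elementwise product with the kernel and sum: 9·-1 + 3·-1 + 6·-1 + 0·-1 + 9·2 + 8·-2.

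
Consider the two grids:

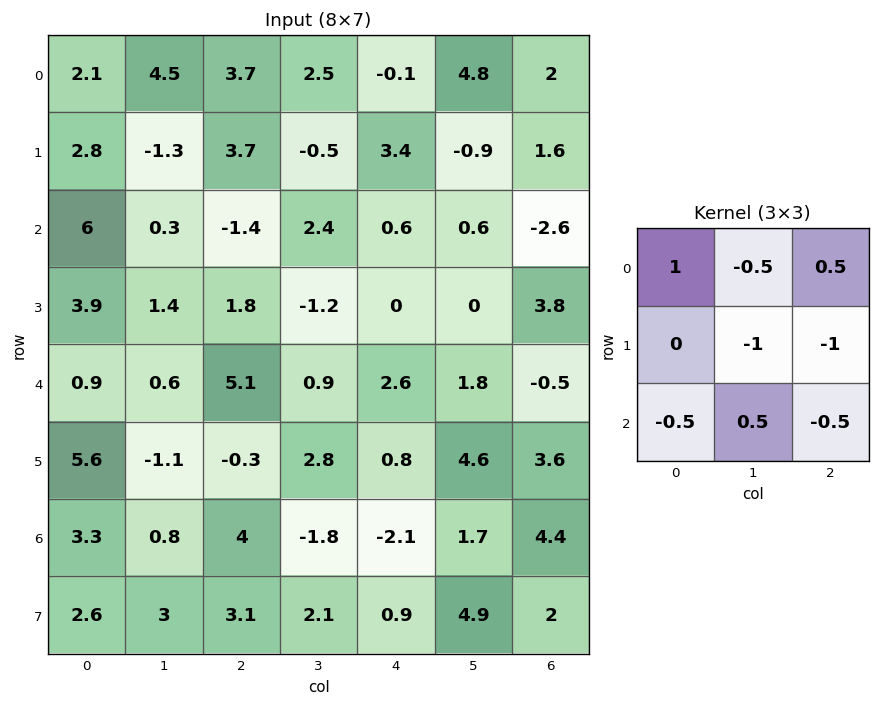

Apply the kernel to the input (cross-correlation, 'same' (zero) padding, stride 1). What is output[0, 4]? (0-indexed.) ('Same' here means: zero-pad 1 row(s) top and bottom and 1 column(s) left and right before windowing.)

The receptive field on the zero-padded input at this output position is [0 0 0 / 2.5 -0.1 4.8 / -0.5 3.4 -0.9]. Elementwise product with the kernel and sum: 0·1 + 0·-0.5 + 0·0.5 + -0.1·-1 + 4.8·-1 + -0.5·-0.5 + 3.4·0.5 + -0.9·-0.5.

-2.3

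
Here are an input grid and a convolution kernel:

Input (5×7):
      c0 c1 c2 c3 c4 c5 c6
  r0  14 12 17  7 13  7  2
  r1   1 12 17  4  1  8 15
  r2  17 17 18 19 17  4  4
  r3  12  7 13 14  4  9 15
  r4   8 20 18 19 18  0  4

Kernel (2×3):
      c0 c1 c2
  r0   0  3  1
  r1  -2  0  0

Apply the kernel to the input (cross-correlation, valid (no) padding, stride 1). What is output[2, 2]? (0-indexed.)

48

The receptive field on the input at this output position is [18 19 17 / 13 14 4]. Elementwise product with the kernel and sum: 19·3 + 17·1 + 13·-2.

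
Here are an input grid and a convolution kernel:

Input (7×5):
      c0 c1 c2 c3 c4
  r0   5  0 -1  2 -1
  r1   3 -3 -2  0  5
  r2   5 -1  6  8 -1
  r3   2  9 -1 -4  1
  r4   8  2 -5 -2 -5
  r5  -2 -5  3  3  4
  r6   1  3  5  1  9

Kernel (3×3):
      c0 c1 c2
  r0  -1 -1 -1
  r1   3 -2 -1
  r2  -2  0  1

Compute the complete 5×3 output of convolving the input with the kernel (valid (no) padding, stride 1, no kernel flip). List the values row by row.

9 4 -24
8 -40 3
-42 14 -4
22 27 -4
-1 -24 10

Output[0,0]: The receptive field on the input at this output position is [5 0 -1 / 3 -3 -2 / 5 -1 6]. Elementwise product with the kernel and sum: 5·-1 + 0·-1 + -1·-1 + 3·3 + -3·-2 + -2·-1 + 5·-2 + 6·1.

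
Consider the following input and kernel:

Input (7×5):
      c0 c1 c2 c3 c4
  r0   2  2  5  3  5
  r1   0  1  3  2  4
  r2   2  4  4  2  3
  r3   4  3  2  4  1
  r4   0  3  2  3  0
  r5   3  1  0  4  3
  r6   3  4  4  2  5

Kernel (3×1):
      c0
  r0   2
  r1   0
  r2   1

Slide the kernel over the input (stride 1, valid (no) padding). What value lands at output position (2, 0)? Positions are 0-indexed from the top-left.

4

The receptive field on the input at this output position is [2 / 4 / 0]. Elementwise product with the kernel and sum: 2·2 + 0·1.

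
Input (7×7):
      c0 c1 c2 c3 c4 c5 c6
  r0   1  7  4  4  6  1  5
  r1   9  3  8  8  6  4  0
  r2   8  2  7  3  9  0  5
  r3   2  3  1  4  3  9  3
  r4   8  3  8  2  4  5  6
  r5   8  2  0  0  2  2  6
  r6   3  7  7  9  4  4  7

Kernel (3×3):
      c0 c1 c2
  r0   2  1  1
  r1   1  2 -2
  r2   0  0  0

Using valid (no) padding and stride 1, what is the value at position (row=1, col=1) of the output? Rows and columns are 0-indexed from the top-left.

32

The receptive field on the input at this output position is [3 8 8 / 2 7 3 / 3 1 4]. Elementwise product with the kernel and sum: 3·2 + 8·1 + 8·1 + 2·1 + 7·2 + 3·-2.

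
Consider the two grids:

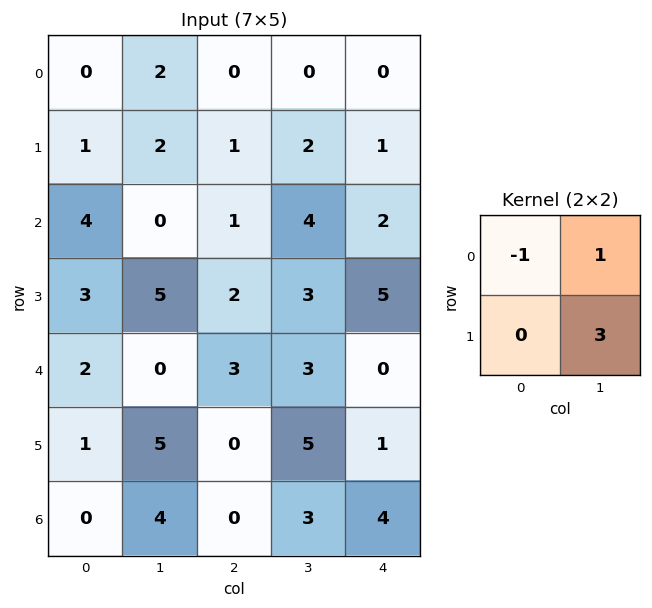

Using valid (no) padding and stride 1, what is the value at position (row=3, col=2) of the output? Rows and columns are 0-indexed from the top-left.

10

The receptive field on the input at this output position is [2 3 / 3 3]. Elementwise product with the kernel and sum: 2·-1 + 3·1 + 3·3.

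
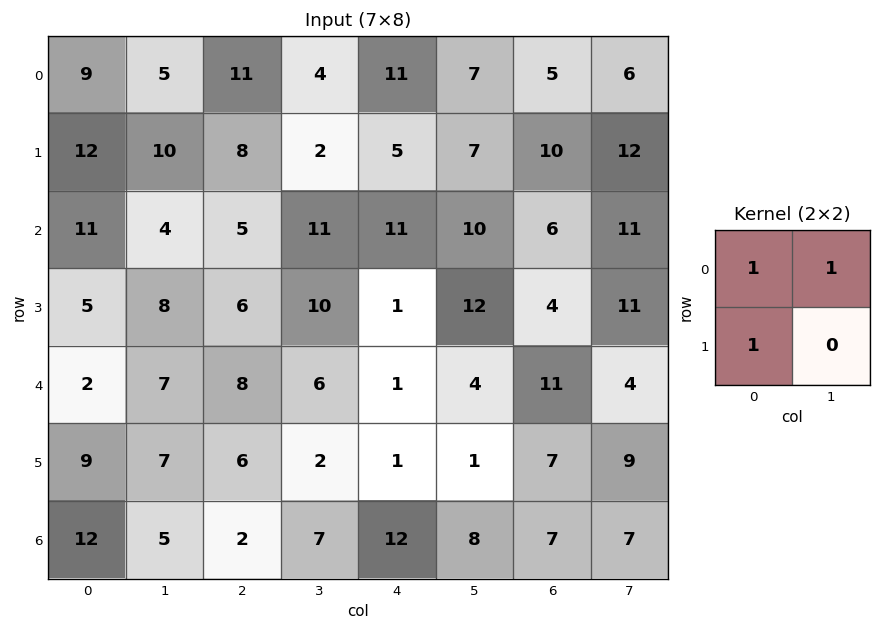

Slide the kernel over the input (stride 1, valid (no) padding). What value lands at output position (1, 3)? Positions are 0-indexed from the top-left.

18

The receptive field on the input at this output position is [2 5 / 11 11]. Elementwise product with the kernel and sum: 2·1 + 5·1 + 11·1.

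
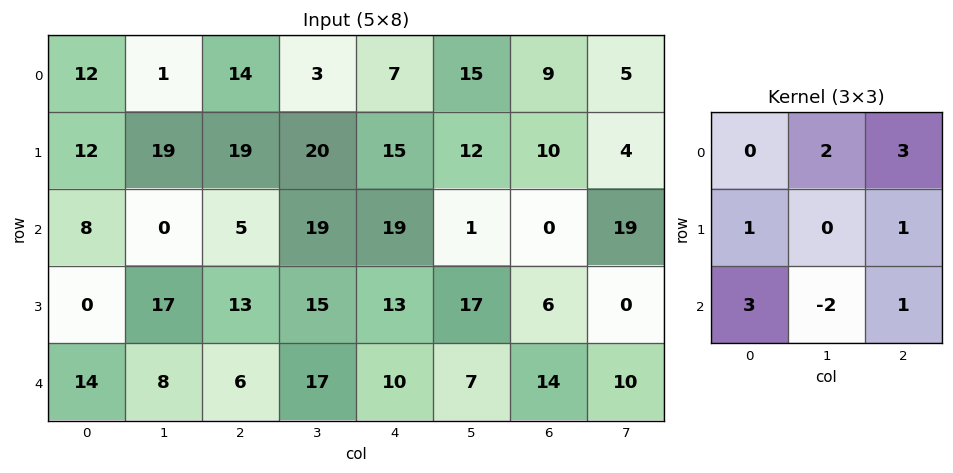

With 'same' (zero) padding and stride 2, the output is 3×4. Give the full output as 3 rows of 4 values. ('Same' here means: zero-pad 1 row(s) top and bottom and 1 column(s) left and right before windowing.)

Output[0,0]: The receptive field on the zero-padded input at this output position is [0 0 0 / 0 12 1 / 0 12 19]. Elementwise product with the kernel and sum: 0·2 + 0·3 + 0·1 + 1·1 + 0·3 + 12·-2 + 19·1.
Output[0,1]: The receptive field on the zero-padded input at this output position is [0 0 0 / 1 14 3 / 19 19 20]. Elementwise product with the kernel and sum: 0·2 + 0·3 + 1·1 + 3·1 + 19·3 + 19·-2 + 20·1.

-4 43 60 40
98 157 122 91
59 96 101 29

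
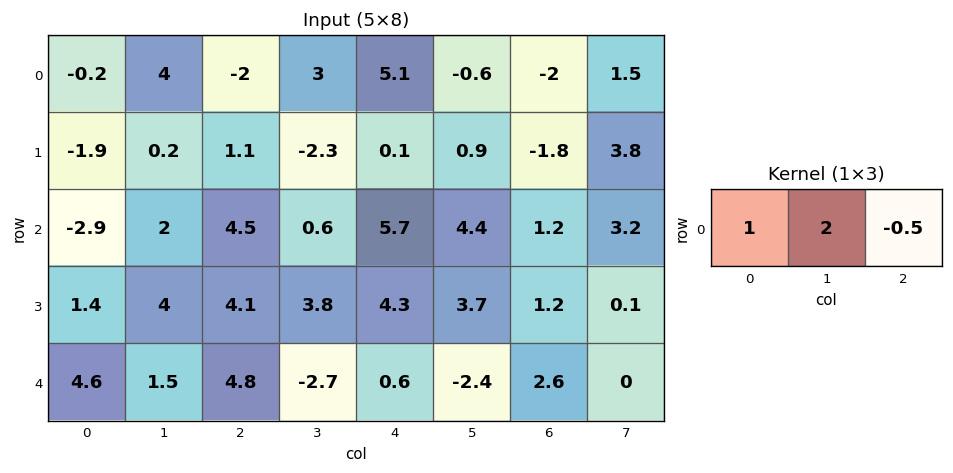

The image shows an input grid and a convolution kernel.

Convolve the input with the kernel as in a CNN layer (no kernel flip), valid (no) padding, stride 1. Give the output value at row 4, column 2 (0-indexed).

-0.9

The receptive field on the input at this output position is [4.8 -2.7 0.6]. Elementwise product with the kernel and sum: 4.8·1 + -2.7·2 + 0.6·-0.5.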